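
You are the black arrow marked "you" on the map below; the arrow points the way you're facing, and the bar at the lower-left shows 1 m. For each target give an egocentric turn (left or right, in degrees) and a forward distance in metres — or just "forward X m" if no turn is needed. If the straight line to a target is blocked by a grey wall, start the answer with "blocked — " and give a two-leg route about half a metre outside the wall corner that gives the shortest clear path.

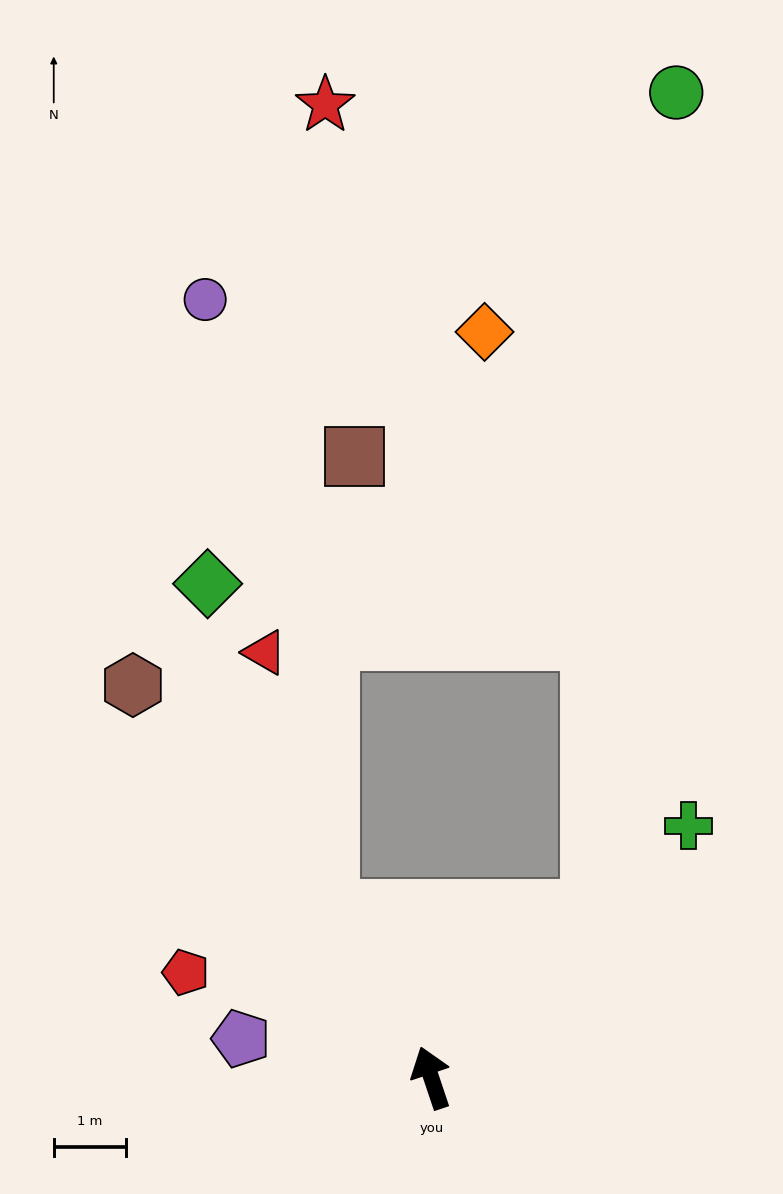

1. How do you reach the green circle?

blocked — turn right 62°, forward 3.2 m, then turn left 38°, forward 11.4 m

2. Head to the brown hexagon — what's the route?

turn left 19°, forward 6.8 m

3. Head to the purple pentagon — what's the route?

turn left 60°, forward 2.7 m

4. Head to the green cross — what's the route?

turn right 64°, forward 5.0 m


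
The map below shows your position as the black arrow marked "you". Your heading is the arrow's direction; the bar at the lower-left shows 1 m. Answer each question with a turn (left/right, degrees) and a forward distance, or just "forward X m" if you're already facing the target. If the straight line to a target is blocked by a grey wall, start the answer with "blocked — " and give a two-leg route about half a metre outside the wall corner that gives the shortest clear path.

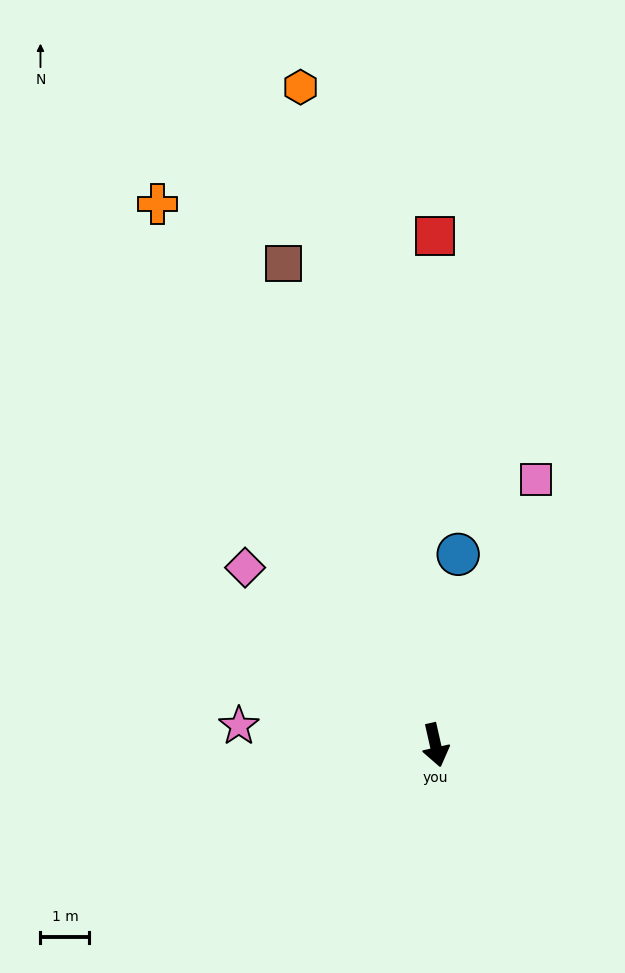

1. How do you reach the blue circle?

turn left 160°, forward 3.9 m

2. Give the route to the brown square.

turn right 175°, forward 10.3 m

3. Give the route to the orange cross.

turn right 166°, forward 12.4 m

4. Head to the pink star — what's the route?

turn right 108°, forward 4.0 m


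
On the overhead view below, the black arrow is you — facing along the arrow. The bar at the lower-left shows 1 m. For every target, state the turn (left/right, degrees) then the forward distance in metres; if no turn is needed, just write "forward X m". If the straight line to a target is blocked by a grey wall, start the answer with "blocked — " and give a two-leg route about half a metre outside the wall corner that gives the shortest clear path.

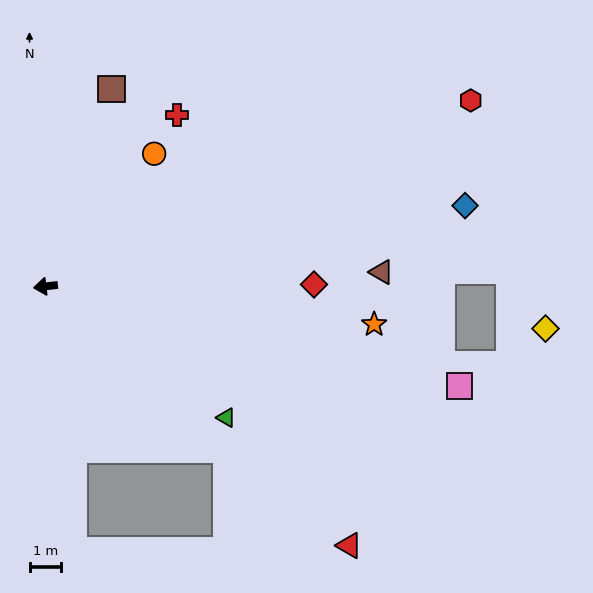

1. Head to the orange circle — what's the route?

turn right 136°, forward 5.4 m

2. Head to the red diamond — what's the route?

turn left 174°, forward 8.4 m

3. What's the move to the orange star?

turn left 167°, forward 10.4 m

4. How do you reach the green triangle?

turn left 137°, forward 7.0 m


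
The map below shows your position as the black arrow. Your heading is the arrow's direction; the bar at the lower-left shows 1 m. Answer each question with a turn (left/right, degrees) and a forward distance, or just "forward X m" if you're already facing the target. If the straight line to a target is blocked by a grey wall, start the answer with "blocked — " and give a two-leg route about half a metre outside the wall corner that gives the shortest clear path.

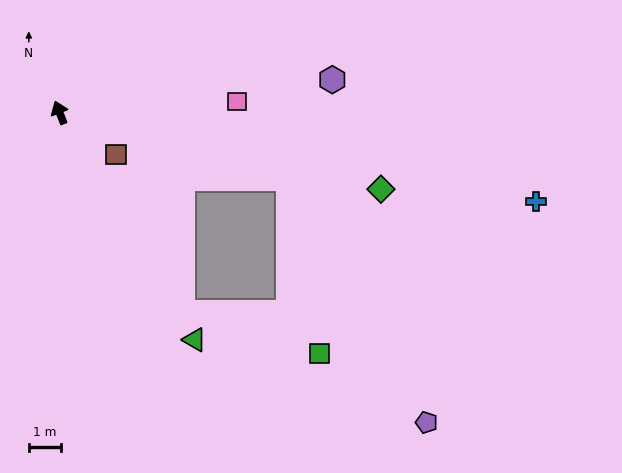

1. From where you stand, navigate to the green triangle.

turn right 170°, forward 8.3 m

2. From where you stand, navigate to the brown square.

turn right 148°, forward 2.2 m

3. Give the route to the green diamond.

turn right 125°, forward 10.4 m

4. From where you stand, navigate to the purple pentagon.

blocked — turn right 170°, forward 7.4 m, then turn left 35°, forward 8.4 m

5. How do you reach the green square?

blocked — turn right 170°, forward 7.4 m, then turn left 42°, forward 4.5 m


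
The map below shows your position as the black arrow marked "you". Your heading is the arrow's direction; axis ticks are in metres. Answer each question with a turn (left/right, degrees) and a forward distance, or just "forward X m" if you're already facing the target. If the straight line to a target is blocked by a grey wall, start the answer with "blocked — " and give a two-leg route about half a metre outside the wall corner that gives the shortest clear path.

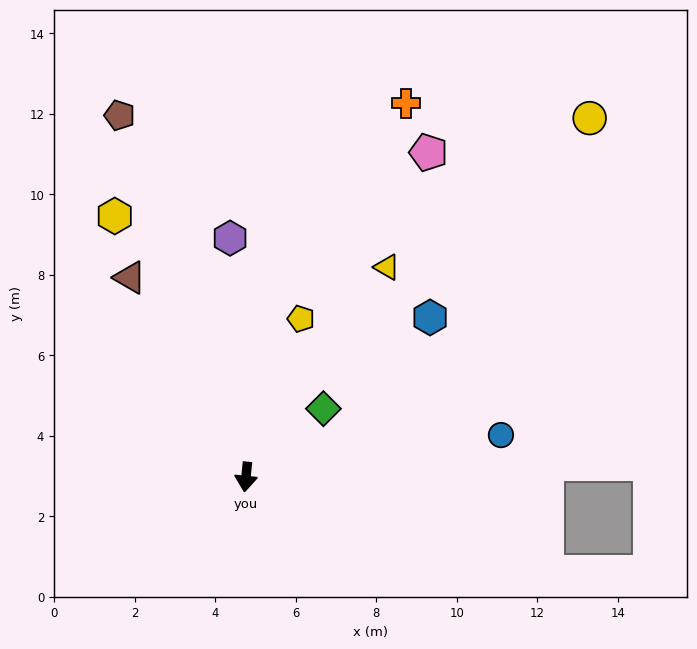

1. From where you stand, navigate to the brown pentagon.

turn right 155°, forward 9.5 m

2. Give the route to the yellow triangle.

turn left 152°, forward 6.3 m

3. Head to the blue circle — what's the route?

turn left 105°, forward 6.4 m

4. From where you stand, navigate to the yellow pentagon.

turn left 167°, forward 4.2 m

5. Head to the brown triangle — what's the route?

turn right 144°, forward 5.7 m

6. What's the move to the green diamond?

turn left 137°, forward 2.6 m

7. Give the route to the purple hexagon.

turn right 170°, forward 5.9 m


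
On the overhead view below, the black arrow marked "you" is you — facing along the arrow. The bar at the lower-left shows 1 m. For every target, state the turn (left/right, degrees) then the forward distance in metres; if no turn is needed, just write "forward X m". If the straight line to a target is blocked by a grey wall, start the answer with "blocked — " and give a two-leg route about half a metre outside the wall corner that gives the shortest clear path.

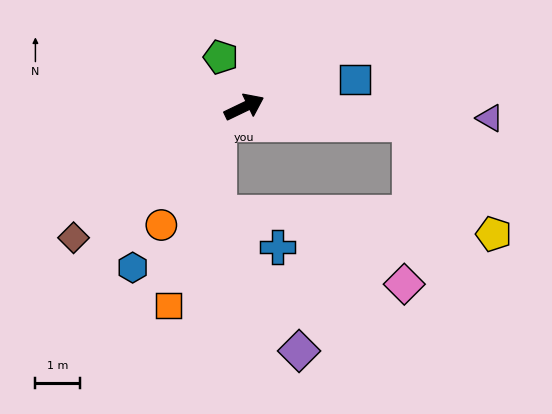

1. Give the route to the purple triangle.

turn right 28°, forward 5.6 m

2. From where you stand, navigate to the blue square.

turn right 12°, forward 2.6 m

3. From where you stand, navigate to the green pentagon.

turn left 90°, forward 1.2 m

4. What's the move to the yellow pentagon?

blocked — turn right 31°, forward 3.8 m, then turn right 48°, forward 3.1 m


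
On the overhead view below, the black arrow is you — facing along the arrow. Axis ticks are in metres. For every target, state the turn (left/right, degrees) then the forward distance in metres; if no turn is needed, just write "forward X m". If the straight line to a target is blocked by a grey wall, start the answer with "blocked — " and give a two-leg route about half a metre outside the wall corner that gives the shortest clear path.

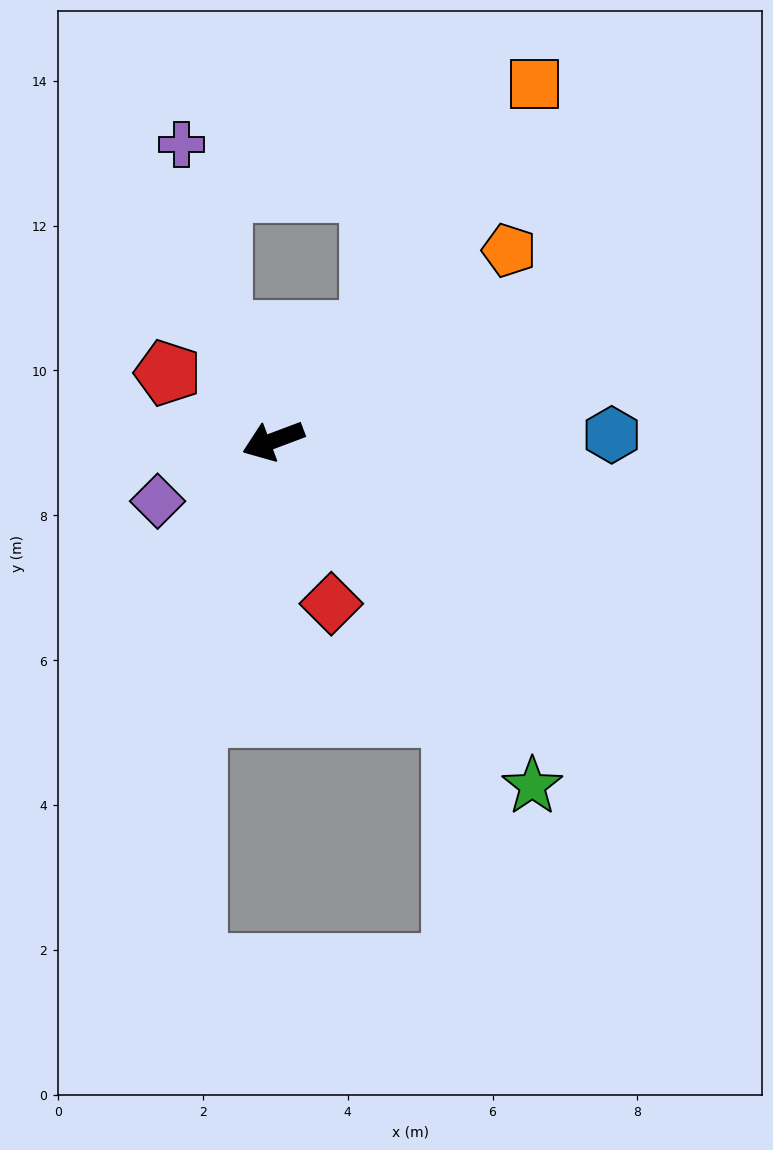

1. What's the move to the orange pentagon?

turn right 162°, forward 4.2 m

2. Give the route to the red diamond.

turn left 89°, forward 2.4 m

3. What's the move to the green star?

turn left 106°, forward 6.0 m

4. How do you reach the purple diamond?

turn left 7°, forward 1.8 m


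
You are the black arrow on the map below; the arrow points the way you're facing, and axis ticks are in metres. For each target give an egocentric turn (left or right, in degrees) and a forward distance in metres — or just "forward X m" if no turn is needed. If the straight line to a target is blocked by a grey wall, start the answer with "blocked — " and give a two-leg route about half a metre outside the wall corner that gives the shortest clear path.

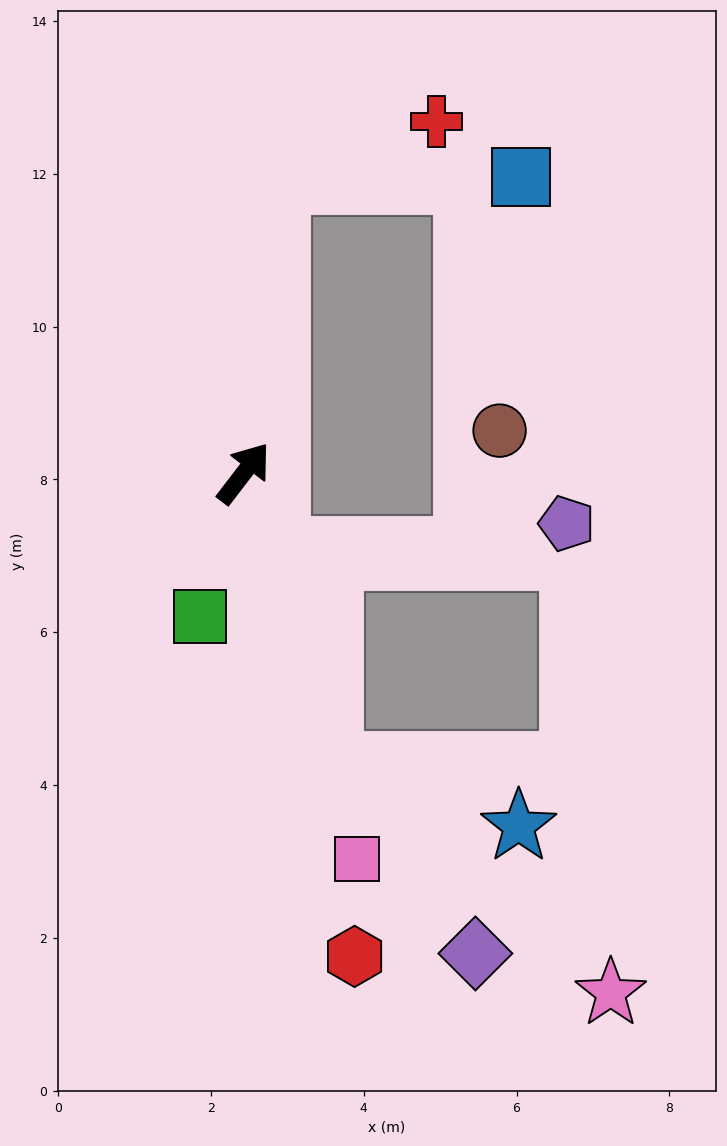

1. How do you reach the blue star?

blocked — turn right 126°, forward 4.0 m, then turn left 55°, forward 2.6 m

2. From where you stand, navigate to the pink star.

blocked — turn right 126°, forward 4.0 m, then turn left 34°, forward 4.7 m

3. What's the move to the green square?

turn right 159°, forward 2.0 m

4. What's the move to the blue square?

blocked — turn left 31°, forward 3.8 m, then turn right 82°, forward 3.2 m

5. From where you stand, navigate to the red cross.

blocked — turn left 31°, forward 3.8 m, then turn right 63°, forward 2.2 m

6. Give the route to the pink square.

turn right 126°, forward 5.3 m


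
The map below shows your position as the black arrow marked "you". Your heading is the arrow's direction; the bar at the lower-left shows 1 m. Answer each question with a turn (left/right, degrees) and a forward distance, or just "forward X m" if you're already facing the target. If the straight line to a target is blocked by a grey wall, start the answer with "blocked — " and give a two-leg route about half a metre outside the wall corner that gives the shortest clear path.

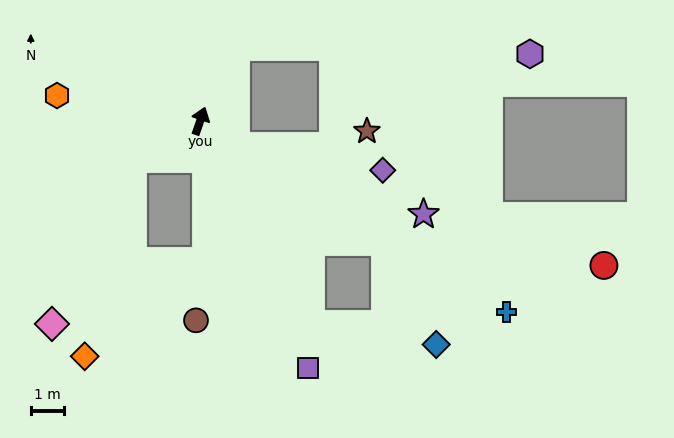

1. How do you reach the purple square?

turn right 137°, forward 8.2 m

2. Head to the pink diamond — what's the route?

blocked — turn left 139°, forward 2.4 m, then turn left 34°, forward 5.6 m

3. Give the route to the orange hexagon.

turn left 99°, forward 4.4 m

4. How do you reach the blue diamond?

blocked — turn right 104°, forward 6.7 m, then turn right 30°, forward 3.5 m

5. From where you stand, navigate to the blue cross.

turn right 103°, forward 11.0 m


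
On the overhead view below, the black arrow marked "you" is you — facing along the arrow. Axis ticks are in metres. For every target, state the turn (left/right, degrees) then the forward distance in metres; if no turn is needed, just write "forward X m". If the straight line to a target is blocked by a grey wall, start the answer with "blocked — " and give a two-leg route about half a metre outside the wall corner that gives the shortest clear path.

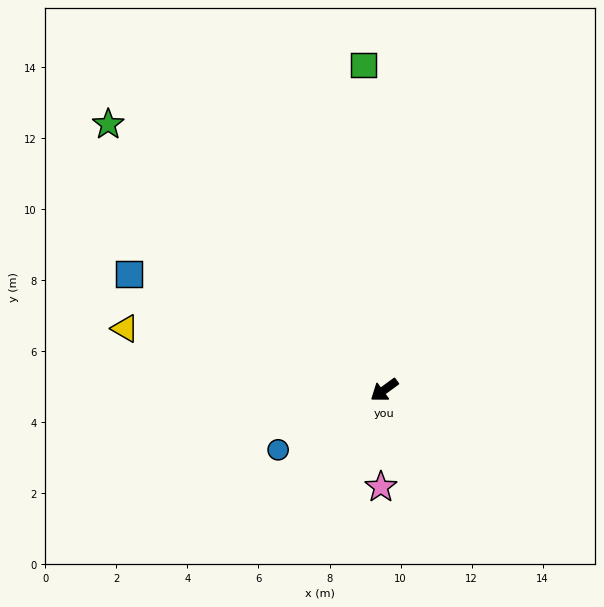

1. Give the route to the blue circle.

turn right 7°, forward 3.4 m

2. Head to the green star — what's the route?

turn right 80°, forward 10.8 m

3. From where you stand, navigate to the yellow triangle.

turn right 50°, forward 7.5 m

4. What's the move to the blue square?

turn right 61°, forward 7.9 m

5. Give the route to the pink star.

turn left 52°, forward 2.7 m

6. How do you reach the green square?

turn right 122°, forward 9.2 m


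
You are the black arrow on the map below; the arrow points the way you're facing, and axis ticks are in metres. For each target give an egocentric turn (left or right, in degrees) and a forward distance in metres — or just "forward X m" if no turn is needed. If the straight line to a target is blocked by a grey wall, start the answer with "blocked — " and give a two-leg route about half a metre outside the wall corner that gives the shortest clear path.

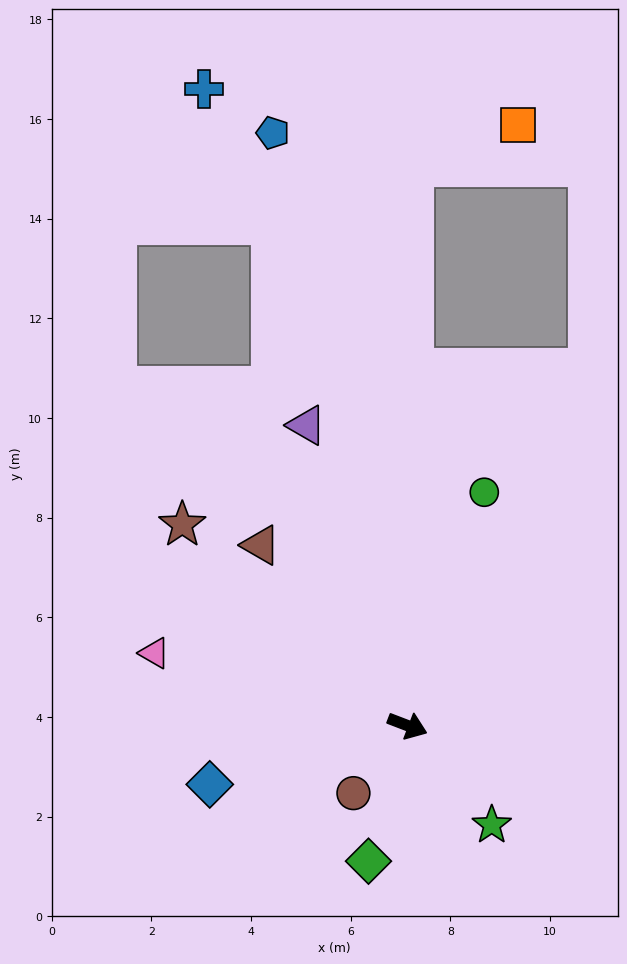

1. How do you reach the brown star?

turn left 159°, forward 6.1 m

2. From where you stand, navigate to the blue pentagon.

turn left 124°, forward 12.2 m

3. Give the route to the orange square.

blocked — turn left 110°, forward 11.2 m, then turn right 68°, forward 2.3 m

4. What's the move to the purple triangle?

turn left 130°, forward 6.4 m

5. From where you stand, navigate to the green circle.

turn left 93°, forward 4.9 m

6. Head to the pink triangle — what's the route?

turn right 175°, forward 5.3 m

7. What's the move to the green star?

turn right 29°, forward 2.6 m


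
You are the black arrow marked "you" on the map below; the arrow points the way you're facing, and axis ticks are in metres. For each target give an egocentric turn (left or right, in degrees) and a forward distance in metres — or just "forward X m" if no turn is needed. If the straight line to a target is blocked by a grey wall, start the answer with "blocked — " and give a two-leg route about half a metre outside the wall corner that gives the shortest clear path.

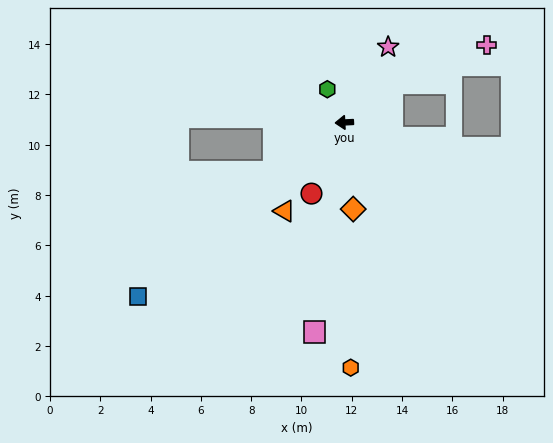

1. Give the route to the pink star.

turn right 123°, forward 3.5 m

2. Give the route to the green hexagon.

turn right 66°, forward 1.5 m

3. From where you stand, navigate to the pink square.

turn left 79°, forward 8.4 m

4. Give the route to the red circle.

turn left 62°, forward 3.1 m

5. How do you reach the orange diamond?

turn left 93°, forward 3.5 m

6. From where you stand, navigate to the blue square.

turn left 37°, forward 10.7 m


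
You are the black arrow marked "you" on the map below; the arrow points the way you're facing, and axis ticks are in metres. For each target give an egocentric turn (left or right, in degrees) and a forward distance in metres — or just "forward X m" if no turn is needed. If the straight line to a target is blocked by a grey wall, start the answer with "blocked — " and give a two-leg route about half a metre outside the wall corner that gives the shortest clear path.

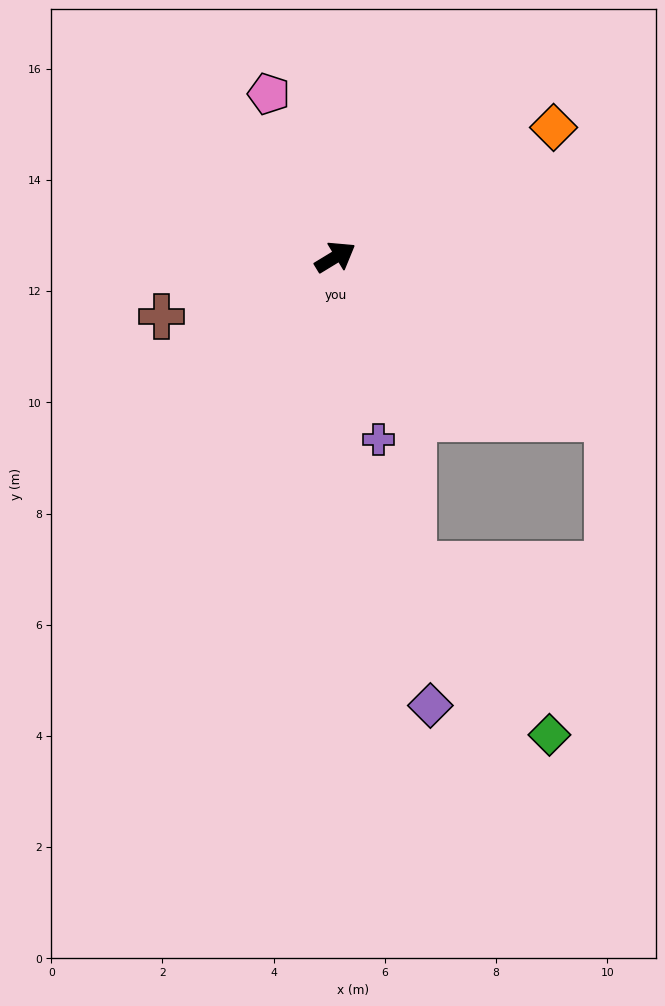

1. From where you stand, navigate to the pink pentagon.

turn left 81°, forward 3.2 m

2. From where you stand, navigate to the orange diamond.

forward 4.6 m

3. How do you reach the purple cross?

turn right 108°, forward 3.4 m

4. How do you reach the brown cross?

turn left 168°, forward 3.3 m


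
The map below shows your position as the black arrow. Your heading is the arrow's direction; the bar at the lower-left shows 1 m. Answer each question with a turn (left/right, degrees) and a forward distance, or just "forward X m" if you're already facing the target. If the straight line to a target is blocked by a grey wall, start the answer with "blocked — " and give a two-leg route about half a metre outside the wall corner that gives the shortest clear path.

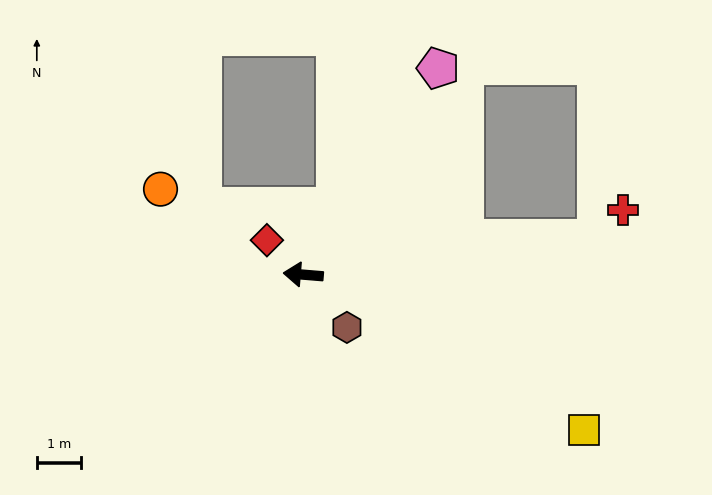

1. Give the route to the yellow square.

turn left 156°, forward 7.2 m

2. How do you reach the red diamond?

turn right 39°, forward 1.1 m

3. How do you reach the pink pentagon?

turn right 118°, forward 5.5 m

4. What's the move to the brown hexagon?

turn left 134°, forward 1.5 m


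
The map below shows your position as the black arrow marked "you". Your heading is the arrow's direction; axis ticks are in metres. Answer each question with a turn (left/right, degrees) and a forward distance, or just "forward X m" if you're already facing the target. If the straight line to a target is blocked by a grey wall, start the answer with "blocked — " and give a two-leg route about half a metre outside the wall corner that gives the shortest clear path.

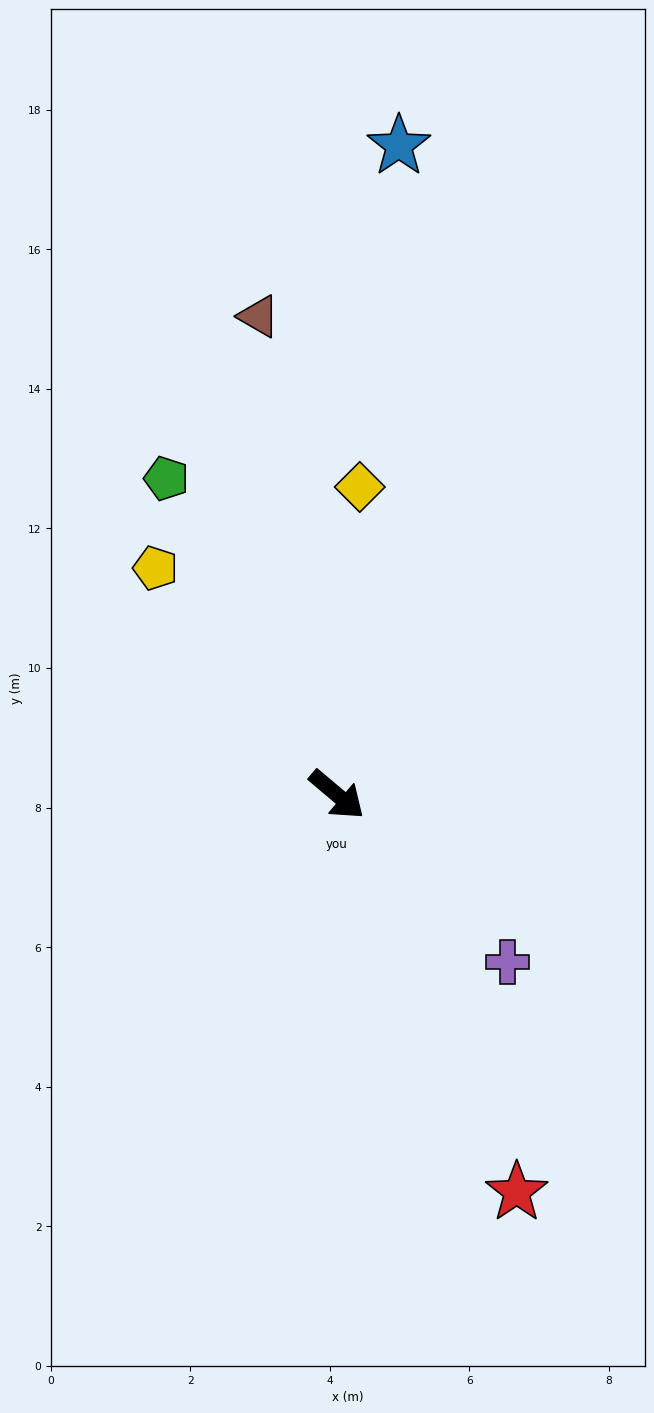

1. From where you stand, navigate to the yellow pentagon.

turn left 169°, forward 4.2 m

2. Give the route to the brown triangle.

turn left 139°, forward 6.9 m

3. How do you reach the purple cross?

turn right 4°, forward 3.4 m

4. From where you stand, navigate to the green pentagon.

turn left 158°, forward 5.1 m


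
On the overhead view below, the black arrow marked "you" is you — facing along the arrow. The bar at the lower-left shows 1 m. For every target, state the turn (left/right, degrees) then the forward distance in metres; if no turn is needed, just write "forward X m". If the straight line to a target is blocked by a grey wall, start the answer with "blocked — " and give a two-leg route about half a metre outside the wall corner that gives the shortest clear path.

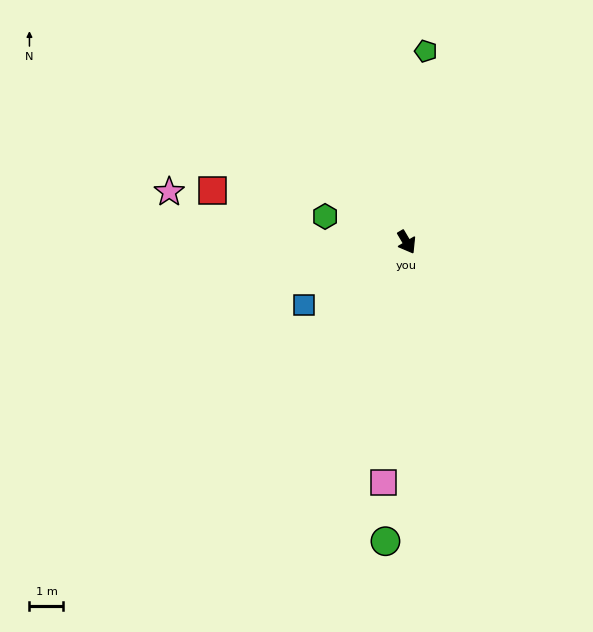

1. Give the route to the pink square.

turn right 36°, forward 7.1 m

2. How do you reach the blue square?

turn right 89°, forward 3.5 m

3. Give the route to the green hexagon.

turn right 138°, forward 2.5 m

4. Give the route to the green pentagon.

turn left 144°, forward 5.6 m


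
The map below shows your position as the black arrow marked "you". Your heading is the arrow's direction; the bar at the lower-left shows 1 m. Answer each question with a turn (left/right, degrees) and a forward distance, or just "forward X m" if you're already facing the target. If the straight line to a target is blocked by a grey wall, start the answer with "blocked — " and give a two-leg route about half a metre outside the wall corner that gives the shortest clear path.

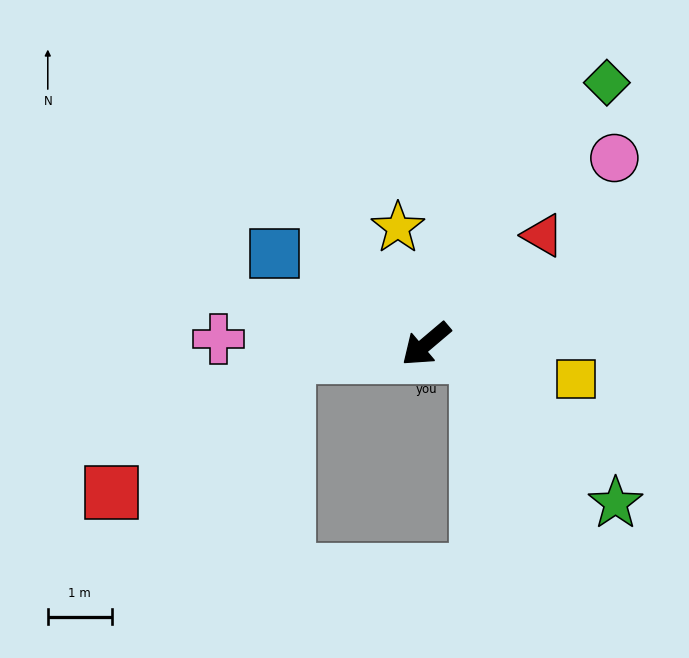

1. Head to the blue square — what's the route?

turn right 71°, forward 2.8 m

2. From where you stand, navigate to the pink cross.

turn right 42°, forward 3.2 m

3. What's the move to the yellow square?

turn left 127°, forward 2.4 m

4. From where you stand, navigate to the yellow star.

turn right 117°, forward 1.9 m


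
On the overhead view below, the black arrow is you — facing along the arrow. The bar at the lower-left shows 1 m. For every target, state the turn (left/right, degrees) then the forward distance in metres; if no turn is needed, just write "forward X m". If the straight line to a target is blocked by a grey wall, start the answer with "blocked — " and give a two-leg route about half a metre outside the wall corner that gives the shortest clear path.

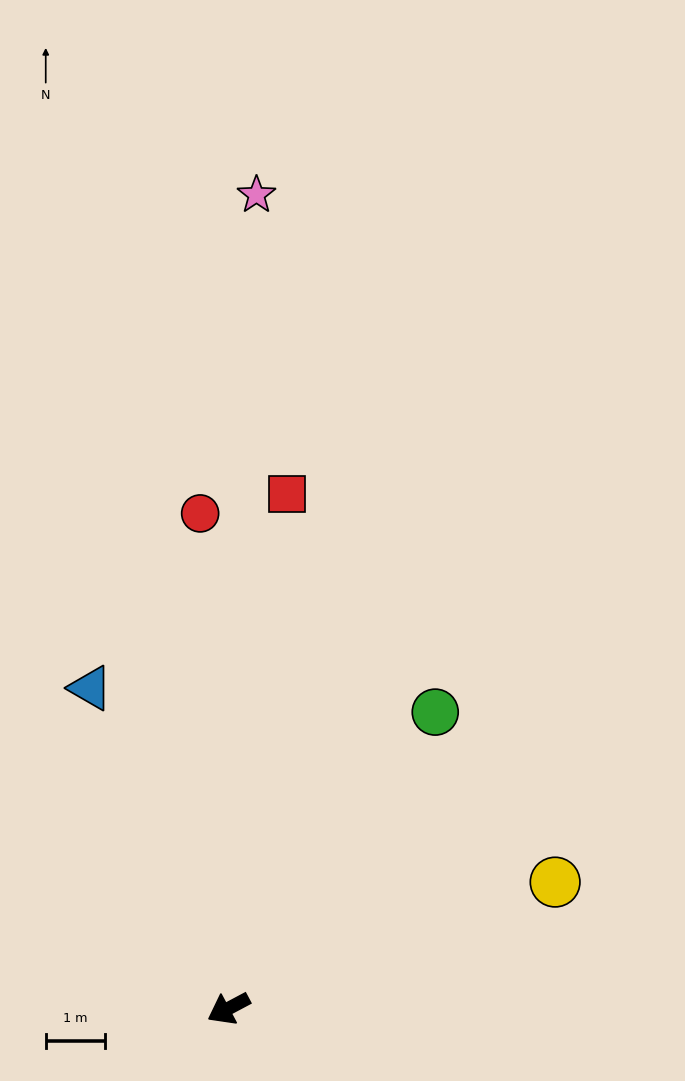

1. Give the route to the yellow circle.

turn left 173°, forward 5.9 m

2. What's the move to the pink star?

turn right 120°, forward 13.8 m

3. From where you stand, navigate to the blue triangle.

turn right 95°, forward 5.9 m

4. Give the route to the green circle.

turn right 153°, forward 6.1 m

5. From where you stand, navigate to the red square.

turn right 124°, forward 8.7 m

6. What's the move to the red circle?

turn right 115°, forward 8.4 m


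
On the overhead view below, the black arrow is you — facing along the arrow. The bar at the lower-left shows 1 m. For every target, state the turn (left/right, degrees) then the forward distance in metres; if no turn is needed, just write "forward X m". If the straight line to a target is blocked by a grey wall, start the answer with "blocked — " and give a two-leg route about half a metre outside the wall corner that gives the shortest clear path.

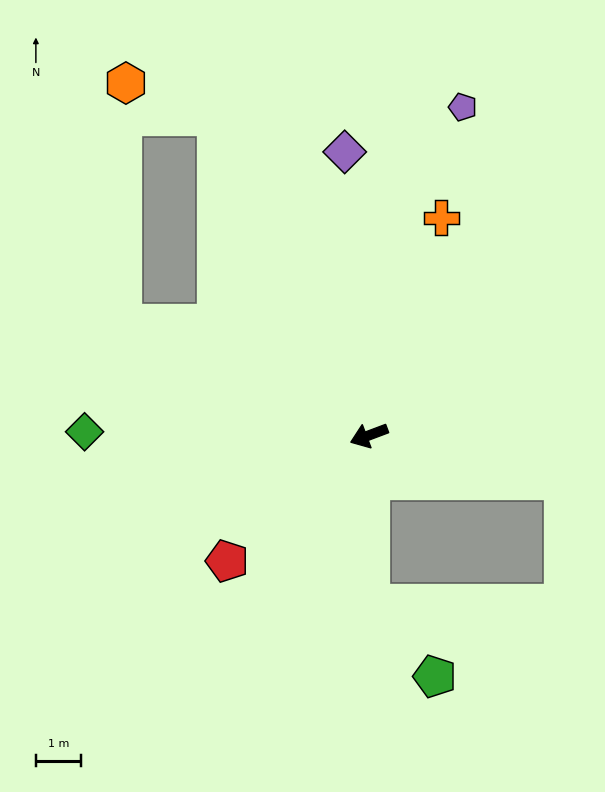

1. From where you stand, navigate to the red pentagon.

turn left 21°, forward 4.2 m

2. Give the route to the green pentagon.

blocked — turn left 70°, forward 3.7 m, then turn left 41°, forward 2.2 m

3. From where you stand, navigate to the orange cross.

turn right 129°, forward 5.1 m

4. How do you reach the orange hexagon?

blocked — turn right 85°, forward 7.9 m, then turn left 44°, forward 2.1 m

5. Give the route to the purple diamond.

turn right 106°, forward 6.3 m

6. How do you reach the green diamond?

turn right 21°, forward 6.3 m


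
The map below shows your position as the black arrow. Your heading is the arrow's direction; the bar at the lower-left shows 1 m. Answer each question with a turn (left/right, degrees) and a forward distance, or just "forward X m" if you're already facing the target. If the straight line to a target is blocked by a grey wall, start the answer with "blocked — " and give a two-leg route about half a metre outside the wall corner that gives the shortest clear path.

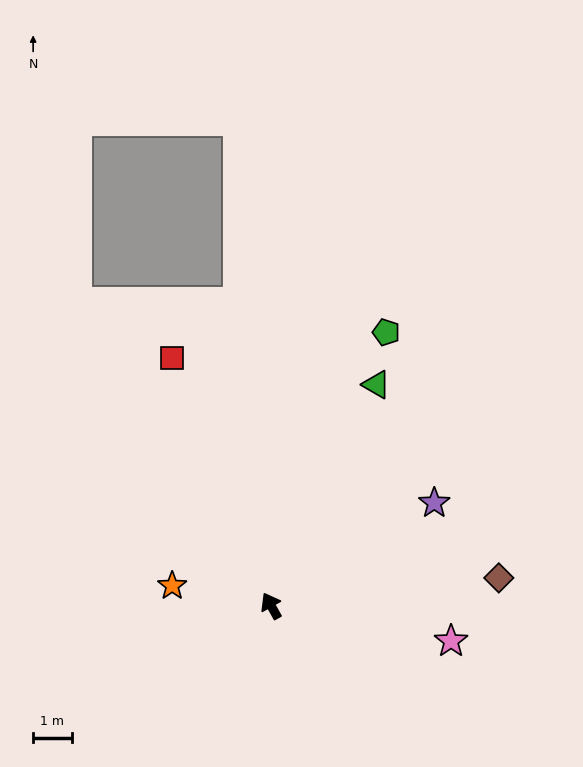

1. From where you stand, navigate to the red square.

turn right 7°, forward 6.9 m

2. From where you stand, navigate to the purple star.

turn right 87°, forward 5.0 m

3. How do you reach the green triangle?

turn right 55°, forward 6.4 m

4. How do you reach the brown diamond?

turn right 112°, forward 6.0 m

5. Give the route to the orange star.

turn left 49°, forward 2.6 m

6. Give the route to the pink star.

turn right 130°, forward 4.8 m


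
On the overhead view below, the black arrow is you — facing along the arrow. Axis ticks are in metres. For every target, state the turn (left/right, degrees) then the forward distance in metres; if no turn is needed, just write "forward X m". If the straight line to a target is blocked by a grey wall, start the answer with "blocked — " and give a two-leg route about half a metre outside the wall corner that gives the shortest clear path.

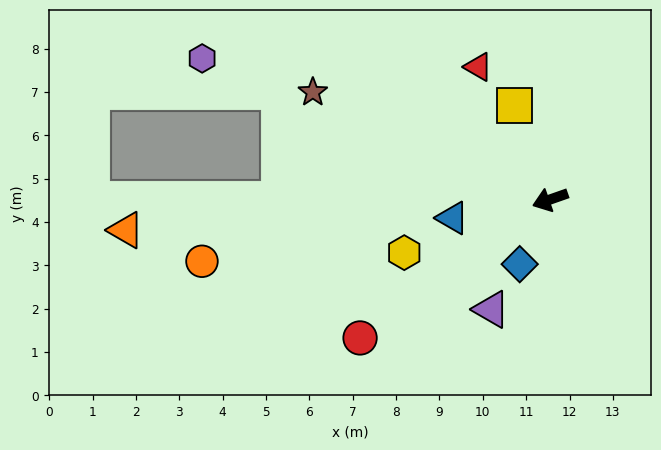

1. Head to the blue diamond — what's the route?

turn left 45°, forward 1.6 m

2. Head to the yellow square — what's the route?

turn right 88°, forward 2.3 m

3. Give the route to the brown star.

turn right 44°, forward 6.0 m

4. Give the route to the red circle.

turn left 17°, forward 5.4 m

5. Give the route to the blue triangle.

turn right 9°, forward 2.3 m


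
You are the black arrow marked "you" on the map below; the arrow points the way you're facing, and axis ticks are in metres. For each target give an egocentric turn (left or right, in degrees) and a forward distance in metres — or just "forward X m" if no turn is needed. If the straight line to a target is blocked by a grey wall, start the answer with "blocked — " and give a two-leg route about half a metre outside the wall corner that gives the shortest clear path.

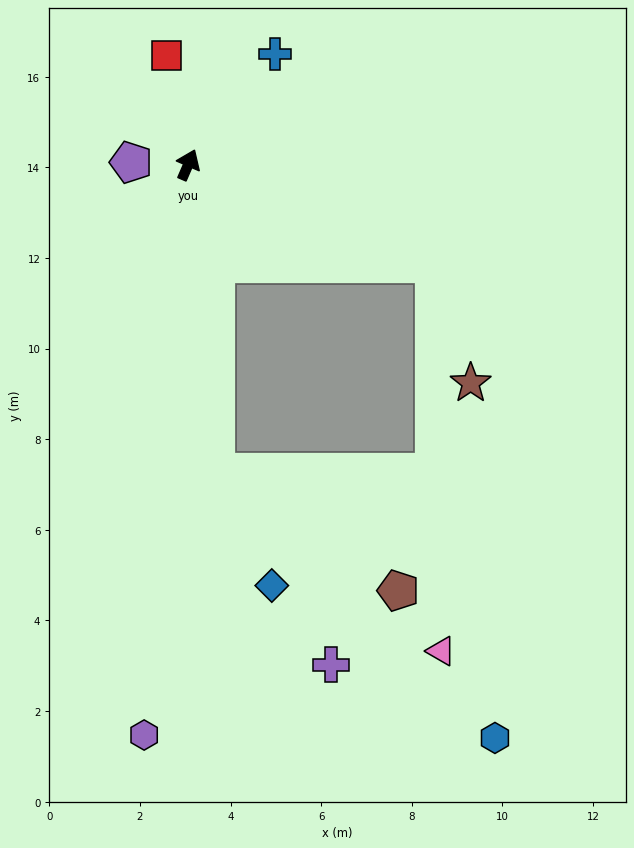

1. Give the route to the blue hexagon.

blocked — turn right 152°, forward 6.8 m, then turn left 42°, forward 8.5 m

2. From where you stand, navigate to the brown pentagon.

blocked — turn right 152°, forward 6.8 m, then turn left 52°, forward 4.8 m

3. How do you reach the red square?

turn left 35°, forward 2.5 m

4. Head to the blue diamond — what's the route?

blocked — turn right 152°, forward 6.8 m, then turn left 22°, forward 2.8 m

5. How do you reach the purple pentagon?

turn left 111°, forward 1.3 m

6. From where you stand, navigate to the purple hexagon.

turn right 161°, forward 12.6 m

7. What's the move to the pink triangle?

blocked — turn right 89°, forward 5.8 m, then turn right 67°, forward 8.5 m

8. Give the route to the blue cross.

turn right 15°, forward 3.1 m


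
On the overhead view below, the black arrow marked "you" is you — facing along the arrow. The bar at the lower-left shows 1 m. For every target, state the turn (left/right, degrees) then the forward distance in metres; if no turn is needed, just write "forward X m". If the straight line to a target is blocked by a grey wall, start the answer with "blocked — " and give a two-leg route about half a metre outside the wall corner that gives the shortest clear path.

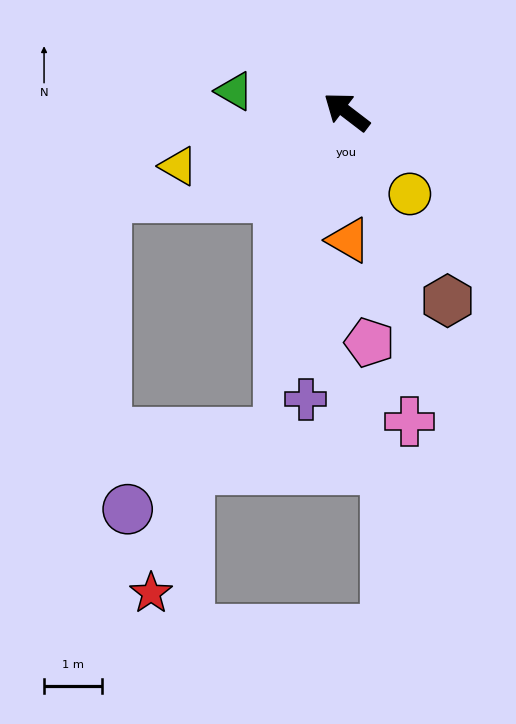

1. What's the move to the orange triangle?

turn left 128°, forward 2.2 m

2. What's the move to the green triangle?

turn left 27°, forward 2.0 m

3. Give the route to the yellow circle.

turn left 165°, forward 1.8 m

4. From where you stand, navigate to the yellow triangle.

turn left 55°, forward 3.0 m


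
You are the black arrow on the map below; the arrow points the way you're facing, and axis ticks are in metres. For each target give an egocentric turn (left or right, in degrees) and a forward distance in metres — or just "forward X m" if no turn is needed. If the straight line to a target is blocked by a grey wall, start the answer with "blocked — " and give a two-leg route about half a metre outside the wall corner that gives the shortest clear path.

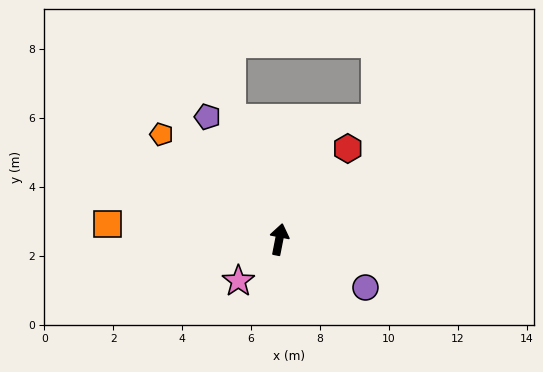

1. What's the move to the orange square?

turn left 96°, forward 5.0 m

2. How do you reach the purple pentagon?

turn left 41°, forward 4.1 m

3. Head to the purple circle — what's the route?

turn right 108°, forward 2.9 m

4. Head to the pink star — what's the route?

turn left 147°, forward 1.7 m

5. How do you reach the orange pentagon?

turn left 59°, forward 4.6 m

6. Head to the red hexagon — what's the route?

turn right 26°, forward 3.3 m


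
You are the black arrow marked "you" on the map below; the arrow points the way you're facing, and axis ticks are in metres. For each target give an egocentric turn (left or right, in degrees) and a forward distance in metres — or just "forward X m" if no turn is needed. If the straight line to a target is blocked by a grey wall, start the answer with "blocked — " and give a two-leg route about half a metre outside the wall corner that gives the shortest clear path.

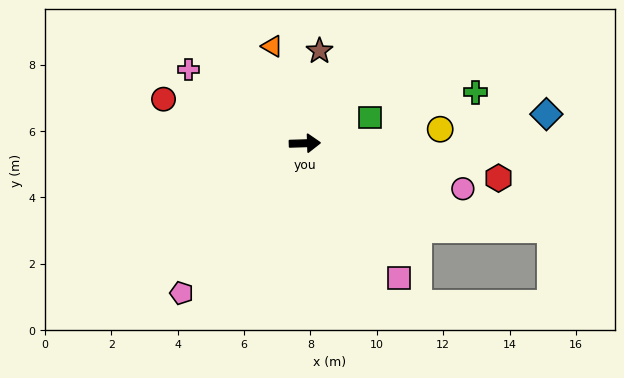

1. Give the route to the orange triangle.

turn left 107°, forward 3.1 m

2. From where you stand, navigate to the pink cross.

turn left 146°, forward 4.2 m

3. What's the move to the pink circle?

turn right 18°, forward 5.0 m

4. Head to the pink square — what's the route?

turn right 57°, forward 4.9 m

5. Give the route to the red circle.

turn left 161°, forward 4.5 m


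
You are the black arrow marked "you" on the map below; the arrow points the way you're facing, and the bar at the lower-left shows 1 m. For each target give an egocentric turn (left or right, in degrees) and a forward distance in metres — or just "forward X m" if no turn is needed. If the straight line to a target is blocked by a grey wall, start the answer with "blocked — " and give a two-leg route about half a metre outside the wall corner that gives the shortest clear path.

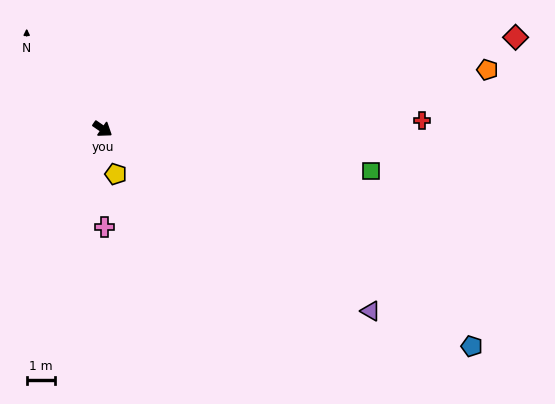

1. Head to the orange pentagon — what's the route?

turn left 43°, forward 13.8 m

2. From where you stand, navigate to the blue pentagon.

turn left 4°, forward 15.2 m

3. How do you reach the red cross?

turn left 36°, forward 11.3 m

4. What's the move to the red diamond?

turn left 47°, forward 15.0 m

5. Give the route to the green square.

turn left 26°, forward 9.7 m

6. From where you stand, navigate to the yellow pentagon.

turn right 39°, forward 1.7 m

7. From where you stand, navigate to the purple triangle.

forward 11.5 m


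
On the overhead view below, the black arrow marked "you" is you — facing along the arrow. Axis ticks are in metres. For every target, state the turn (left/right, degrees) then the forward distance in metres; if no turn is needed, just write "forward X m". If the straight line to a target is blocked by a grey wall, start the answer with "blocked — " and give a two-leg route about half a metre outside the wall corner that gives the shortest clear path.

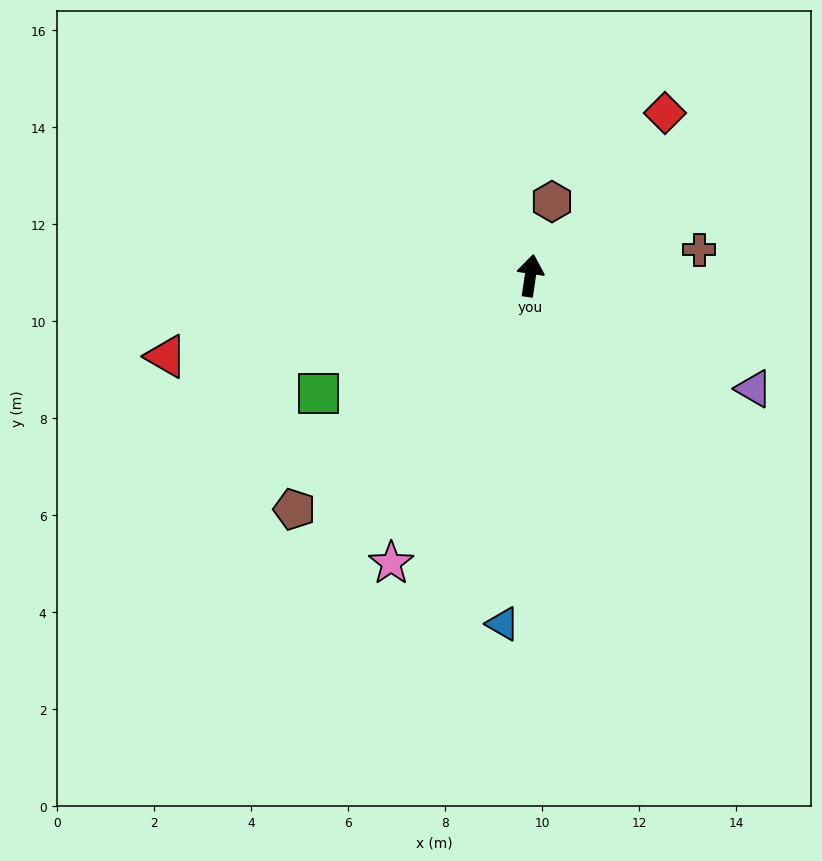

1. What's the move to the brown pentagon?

turn left 143°, forward 6.8 m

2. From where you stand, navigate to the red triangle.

turn left 111°, forward 7.7 m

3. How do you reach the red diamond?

turn right 31°, forward 4.4 m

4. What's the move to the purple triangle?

turn right 109°, forward 5.2 m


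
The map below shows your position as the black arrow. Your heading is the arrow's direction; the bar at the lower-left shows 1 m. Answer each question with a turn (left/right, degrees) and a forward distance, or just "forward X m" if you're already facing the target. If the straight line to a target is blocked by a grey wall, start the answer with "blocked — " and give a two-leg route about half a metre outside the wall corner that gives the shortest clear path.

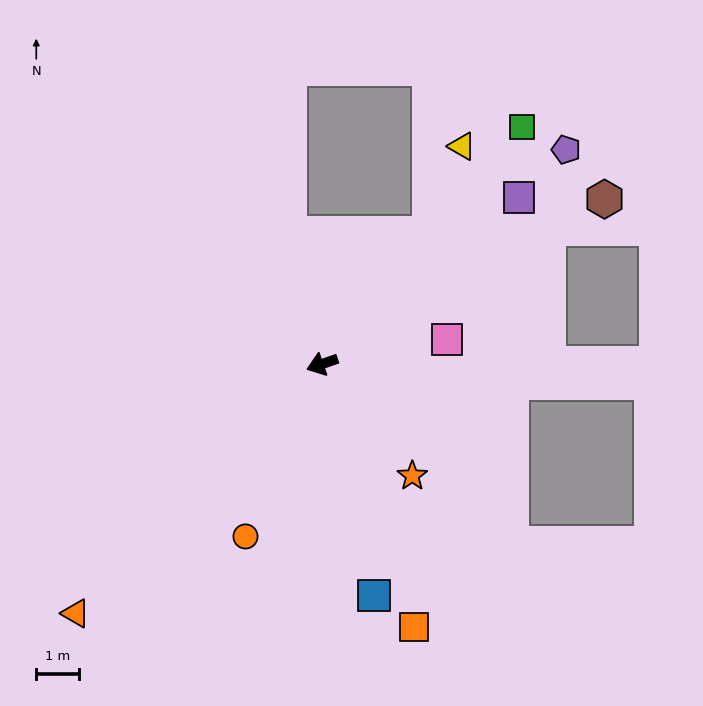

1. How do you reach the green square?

turn right 149°, forward 7.2 m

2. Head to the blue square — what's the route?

turn left 83°, forward 5.5 m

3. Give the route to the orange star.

turn left 110°, forward 3.3 m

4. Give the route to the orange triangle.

turn left 26°, forward 8.1 m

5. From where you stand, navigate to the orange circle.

turn left 47°, forward 4.4 m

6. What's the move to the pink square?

turn left 172°, forward 3.0 m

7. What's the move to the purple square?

turn right 159°, forward 6.0 m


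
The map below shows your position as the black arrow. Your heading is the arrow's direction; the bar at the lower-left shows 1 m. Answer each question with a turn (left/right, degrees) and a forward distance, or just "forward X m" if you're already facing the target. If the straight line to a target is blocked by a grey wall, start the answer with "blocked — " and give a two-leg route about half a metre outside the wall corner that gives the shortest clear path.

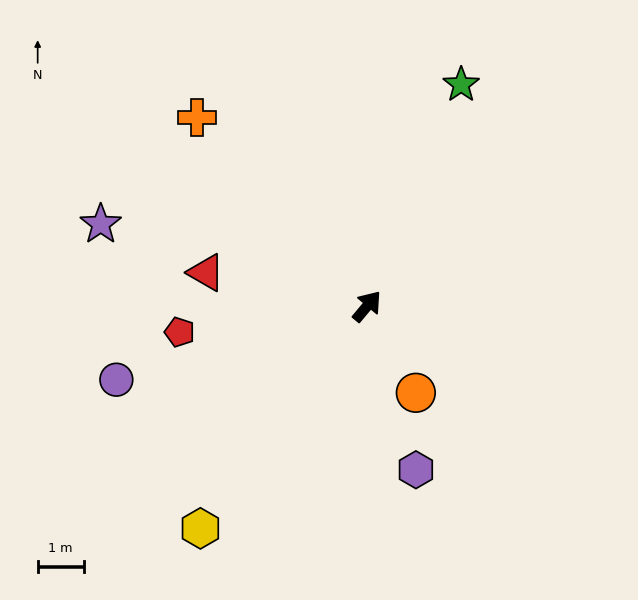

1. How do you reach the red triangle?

turn left 118°, forward 3.6 m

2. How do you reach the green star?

turn left 17°, forward 5.3 m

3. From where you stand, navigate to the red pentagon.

turn left 138°, forward 4.1 m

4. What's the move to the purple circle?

turn left 146°, forward 5.7 m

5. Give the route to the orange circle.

turn right 111°, forward 2.2 m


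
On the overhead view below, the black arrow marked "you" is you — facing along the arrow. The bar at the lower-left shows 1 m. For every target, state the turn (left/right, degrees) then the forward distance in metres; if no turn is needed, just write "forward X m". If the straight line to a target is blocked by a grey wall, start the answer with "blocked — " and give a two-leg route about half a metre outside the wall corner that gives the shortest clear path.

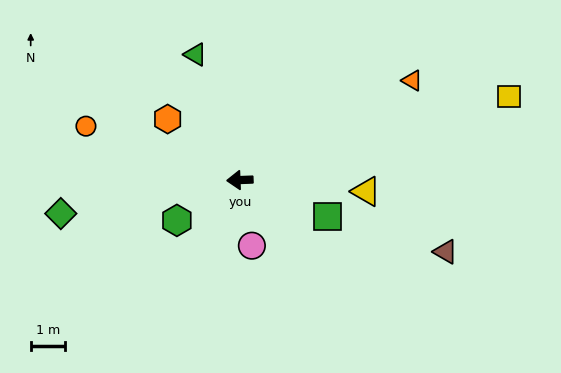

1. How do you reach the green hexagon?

turn left 30°, forward 2.2 m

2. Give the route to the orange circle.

turn right 21°, forward 4.7 m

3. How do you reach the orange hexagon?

turn right 42°, forward 2.8 m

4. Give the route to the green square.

turn left 155°, forward 2.8 m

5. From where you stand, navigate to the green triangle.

turn right 73°, forward 3.9 m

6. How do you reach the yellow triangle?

turn left 173°, forward 3.7 m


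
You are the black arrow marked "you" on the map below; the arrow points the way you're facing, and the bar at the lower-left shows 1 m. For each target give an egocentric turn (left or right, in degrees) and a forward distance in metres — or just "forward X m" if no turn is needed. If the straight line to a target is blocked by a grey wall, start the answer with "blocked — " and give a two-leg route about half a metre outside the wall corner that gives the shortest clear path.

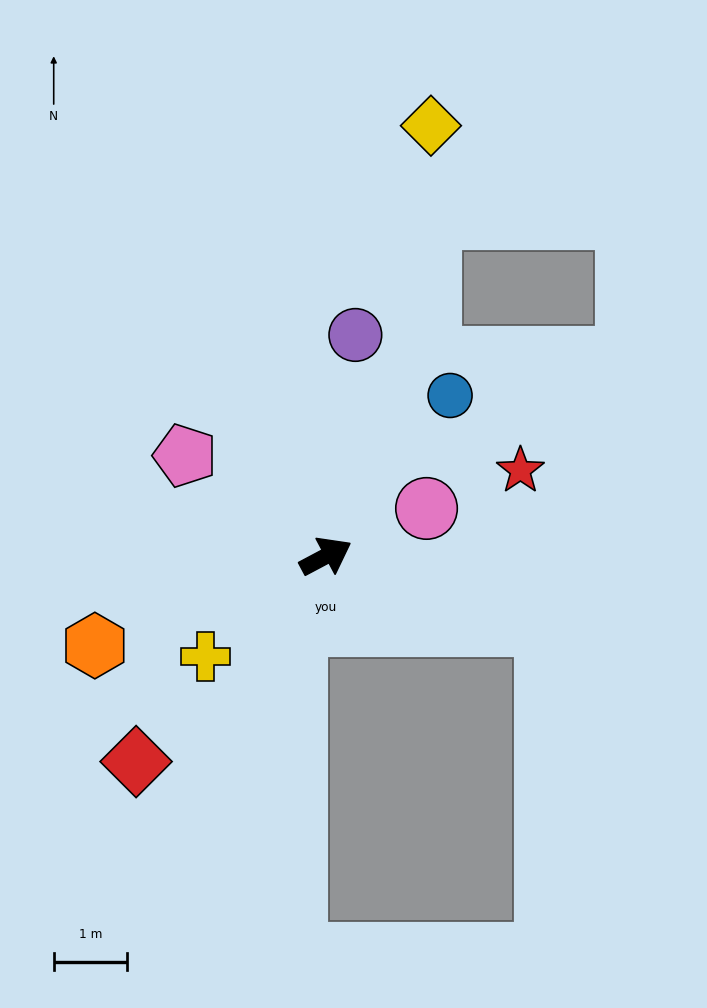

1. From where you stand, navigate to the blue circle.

turn left 24°, forward 2.8 m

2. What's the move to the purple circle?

turn left 54°, forward 3.0 m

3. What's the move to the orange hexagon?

turn left 173°, forward 3.4 m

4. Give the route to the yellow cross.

turn right 168°, forward 2.1 m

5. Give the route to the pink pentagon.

turn left 116°, forward 2.4 m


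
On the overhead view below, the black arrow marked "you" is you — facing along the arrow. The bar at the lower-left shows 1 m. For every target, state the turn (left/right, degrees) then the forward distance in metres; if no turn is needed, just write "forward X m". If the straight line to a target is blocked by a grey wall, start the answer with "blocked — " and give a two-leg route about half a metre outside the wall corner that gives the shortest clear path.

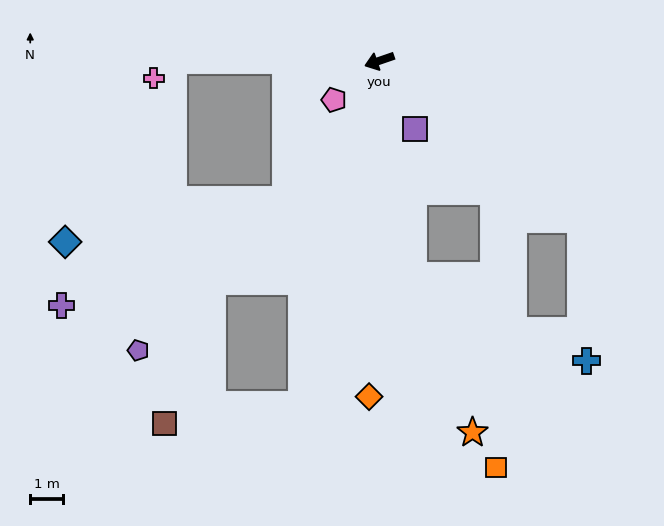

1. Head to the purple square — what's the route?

turn left 99°, forward 2.4 m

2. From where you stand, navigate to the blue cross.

blocked — turn left 123°, forward 7.9 m, then turn right 50°, forward 4.4 m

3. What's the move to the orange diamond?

turn left 69°, forward 10.3 m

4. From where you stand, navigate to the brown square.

blocked — turn left 58°, forward 10.9 m, then turn right 69°, forward 4.3 m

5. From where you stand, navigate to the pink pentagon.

turn left 22°, forward 1.8 m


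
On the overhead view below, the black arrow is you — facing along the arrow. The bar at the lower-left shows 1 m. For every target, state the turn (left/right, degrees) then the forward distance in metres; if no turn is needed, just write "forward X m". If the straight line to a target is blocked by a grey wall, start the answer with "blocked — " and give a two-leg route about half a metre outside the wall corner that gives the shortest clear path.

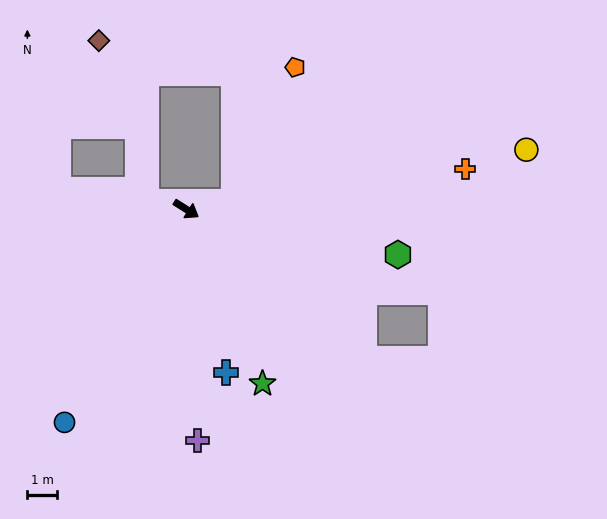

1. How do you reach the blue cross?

turn right 44°, forward 5.6 m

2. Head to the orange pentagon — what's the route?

blocked — turn left 42°, forward 1.6 m, then turn left 56°, forward 4.9 m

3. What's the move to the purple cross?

turn right 55°, forward 7.8 m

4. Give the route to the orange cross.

turn left 40°, forward 9.5 m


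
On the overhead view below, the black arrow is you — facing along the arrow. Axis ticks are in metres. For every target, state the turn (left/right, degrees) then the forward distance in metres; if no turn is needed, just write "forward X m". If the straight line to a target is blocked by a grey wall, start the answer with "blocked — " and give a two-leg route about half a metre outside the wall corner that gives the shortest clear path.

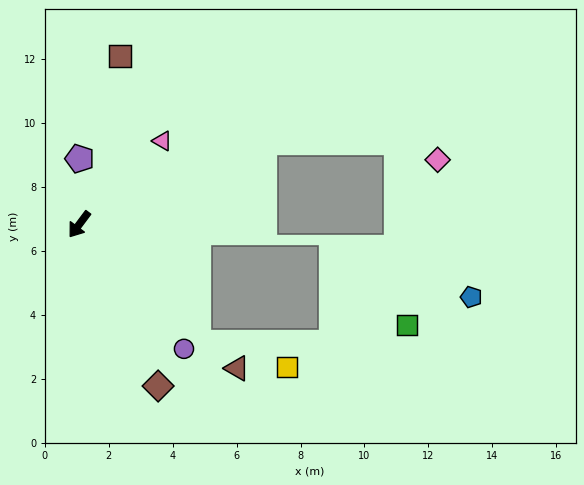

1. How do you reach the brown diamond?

turn left 63°, forward 5.6 m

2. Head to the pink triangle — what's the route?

turn left 172°, forward 3.7 m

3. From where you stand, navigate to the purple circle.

turn left 77°, forward 5.1 m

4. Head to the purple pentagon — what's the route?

turn right 144°, forward 2.1 m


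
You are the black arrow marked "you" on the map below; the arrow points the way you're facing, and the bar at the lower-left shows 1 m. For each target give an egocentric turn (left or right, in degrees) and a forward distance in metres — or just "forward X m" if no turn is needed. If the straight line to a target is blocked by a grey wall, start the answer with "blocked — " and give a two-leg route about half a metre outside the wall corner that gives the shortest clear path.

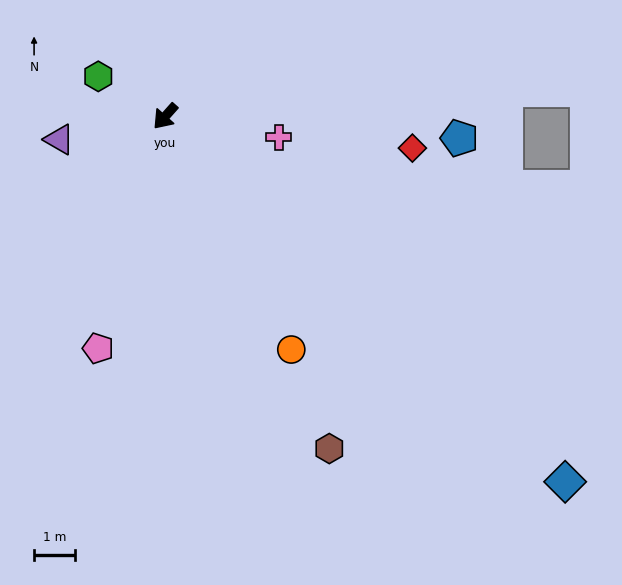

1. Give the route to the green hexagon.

turn right 79°, forward 1.9 m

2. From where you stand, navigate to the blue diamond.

turn left 89°, forward 13.3 m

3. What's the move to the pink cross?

turn left 121°, forward 2.8 m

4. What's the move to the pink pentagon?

turn left 25°, forward 5.9 m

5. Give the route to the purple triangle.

turn right 36°, forward 2.7 m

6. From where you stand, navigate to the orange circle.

turn left 70°, forward 6.5 m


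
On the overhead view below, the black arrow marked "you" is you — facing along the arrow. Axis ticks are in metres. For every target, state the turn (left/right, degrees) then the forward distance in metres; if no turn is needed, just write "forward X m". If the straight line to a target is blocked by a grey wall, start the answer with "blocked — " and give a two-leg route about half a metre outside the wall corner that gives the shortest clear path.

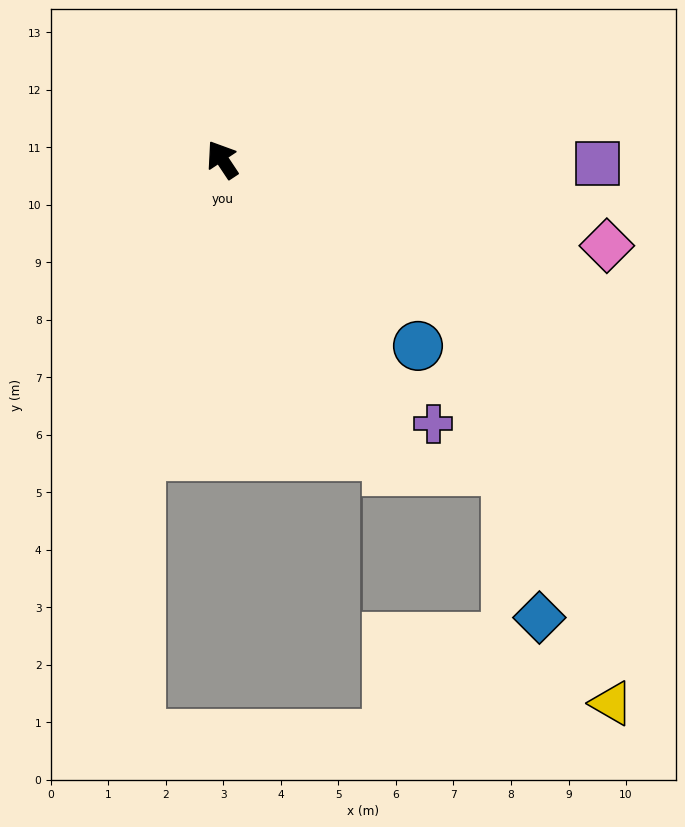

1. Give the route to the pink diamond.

turn right 136°, forward 6.9 m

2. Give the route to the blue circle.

turn right 167°, forward 4.7 m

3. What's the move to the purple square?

turn right 124°, forward 6.5 m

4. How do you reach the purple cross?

turn right 175°, forward 5.9 m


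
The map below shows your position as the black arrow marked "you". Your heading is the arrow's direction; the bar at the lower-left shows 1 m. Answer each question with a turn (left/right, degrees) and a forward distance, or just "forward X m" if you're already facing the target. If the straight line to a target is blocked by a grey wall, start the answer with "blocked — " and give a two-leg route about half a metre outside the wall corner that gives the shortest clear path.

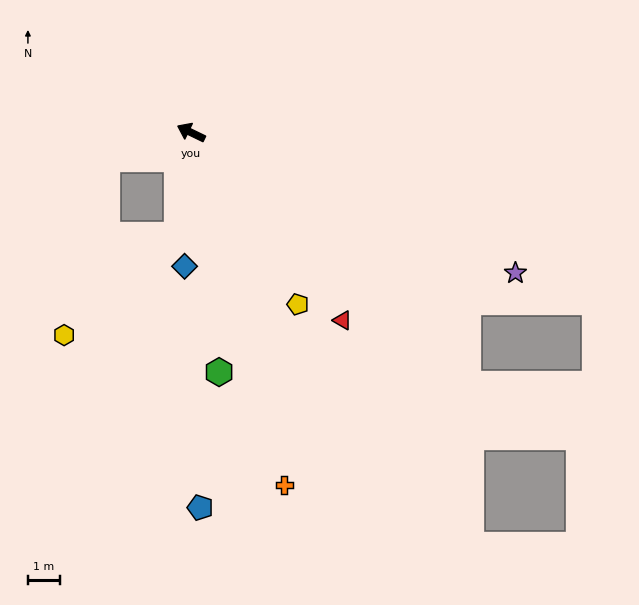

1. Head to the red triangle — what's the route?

turn left 155°, forward 7.6 m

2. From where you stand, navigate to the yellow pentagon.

turn left 148°, forward 6.4 m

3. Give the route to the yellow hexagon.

blocked — turn left 108°, forward 3.3 m, then turn right 41°, forward 4.8 m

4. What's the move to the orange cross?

turn left 131°, forward 11.5 m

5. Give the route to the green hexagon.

turn left 123°, forward 7.6 m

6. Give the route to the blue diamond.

turn left 113°, forward 4.2 m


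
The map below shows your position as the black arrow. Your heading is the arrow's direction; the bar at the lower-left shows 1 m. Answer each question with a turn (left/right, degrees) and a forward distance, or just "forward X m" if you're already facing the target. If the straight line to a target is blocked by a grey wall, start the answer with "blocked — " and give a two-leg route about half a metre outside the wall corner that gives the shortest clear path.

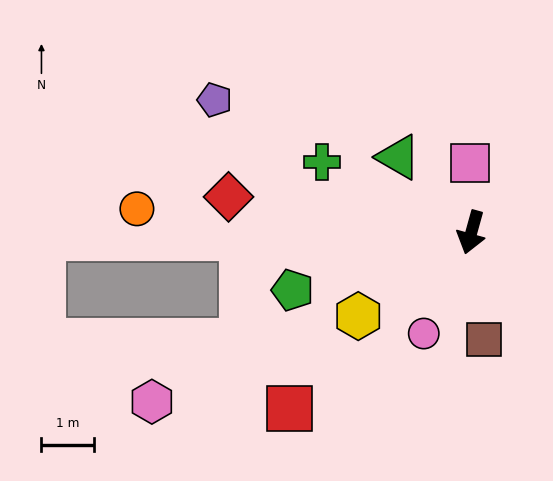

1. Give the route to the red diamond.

turn right 83°, forward 4.6 m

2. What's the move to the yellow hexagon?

turn right 38°, forward 2.7 m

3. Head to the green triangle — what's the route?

turn right 120°, forward 2.0 m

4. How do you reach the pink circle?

turn right 10°, forward 2.1 m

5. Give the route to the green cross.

turn right 100°, forward 3.1 m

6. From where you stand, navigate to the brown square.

turn left 22°, forward 2.0 m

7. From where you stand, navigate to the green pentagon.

turn right 57°, forward 3.6 m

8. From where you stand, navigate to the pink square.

turn right 163°, forward 1.3 m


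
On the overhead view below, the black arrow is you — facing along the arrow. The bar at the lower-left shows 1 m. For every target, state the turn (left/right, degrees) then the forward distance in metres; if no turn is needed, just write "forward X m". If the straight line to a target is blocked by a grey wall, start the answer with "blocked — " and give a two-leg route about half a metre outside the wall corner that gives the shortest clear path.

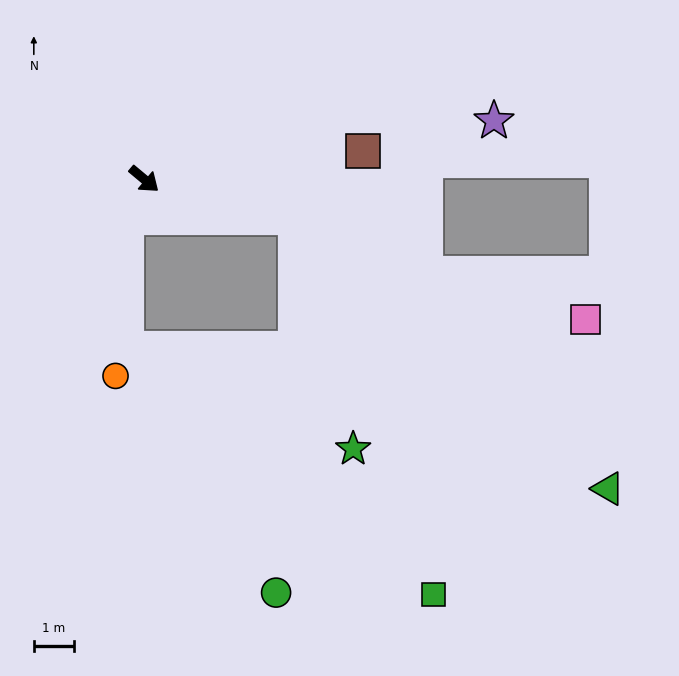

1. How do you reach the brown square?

turn left 47°, forward 5.5 m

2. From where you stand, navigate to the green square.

blocked — turn left 26°, forward 3.9 m, then turn right 56°, forward 10.0 m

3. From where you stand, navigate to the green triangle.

blocked — turn left 26°, forward 3.9 m, then turn right 27°, forward 10.3 m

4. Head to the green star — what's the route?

blocked — turn left 26°, forward 3.9 m, then turn right 62°, forward 5.9 m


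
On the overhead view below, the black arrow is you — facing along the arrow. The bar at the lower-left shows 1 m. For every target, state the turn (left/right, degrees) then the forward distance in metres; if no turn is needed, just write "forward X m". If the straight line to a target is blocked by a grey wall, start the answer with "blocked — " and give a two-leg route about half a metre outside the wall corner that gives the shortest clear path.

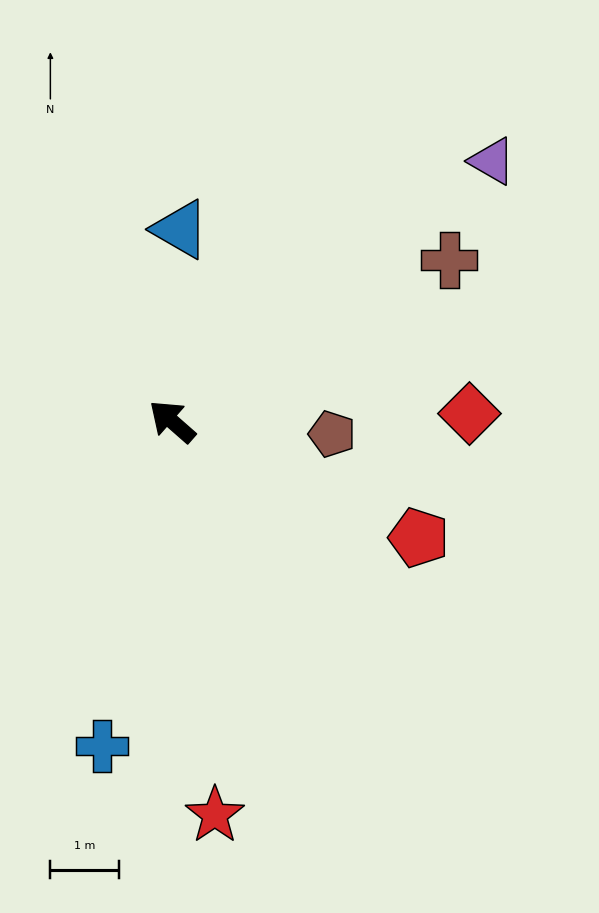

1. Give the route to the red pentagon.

turn right 164°, forward 4.0 m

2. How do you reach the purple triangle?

turn right 100°, forward 6.0 m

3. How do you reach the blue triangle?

turn right 51°, forward 2.8 m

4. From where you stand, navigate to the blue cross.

turn left 119°, forward 4.8 m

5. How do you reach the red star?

turn left 137°, forward 5.7 m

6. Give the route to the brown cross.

turn right 109°, forward 4.6 m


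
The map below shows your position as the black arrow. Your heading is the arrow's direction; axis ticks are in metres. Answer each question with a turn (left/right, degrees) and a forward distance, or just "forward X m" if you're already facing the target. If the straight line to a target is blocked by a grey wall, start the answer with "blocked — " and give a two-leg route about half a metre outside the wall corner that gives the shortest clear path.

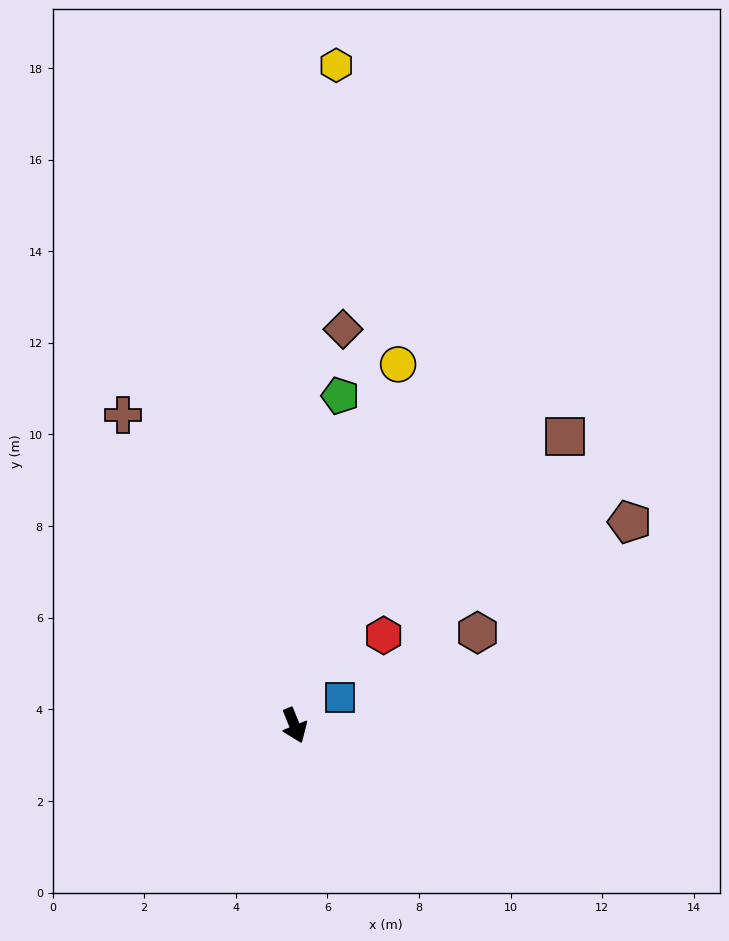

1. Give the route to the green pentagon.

turn left 150°, forward 7.3 m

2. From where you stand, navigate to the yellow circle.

turn left 142°, forward 8.2 m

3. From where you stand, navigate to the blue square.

turn left 99°, forward 1.2 m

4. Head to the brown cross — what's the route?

turn right 173°, forward 7.8 m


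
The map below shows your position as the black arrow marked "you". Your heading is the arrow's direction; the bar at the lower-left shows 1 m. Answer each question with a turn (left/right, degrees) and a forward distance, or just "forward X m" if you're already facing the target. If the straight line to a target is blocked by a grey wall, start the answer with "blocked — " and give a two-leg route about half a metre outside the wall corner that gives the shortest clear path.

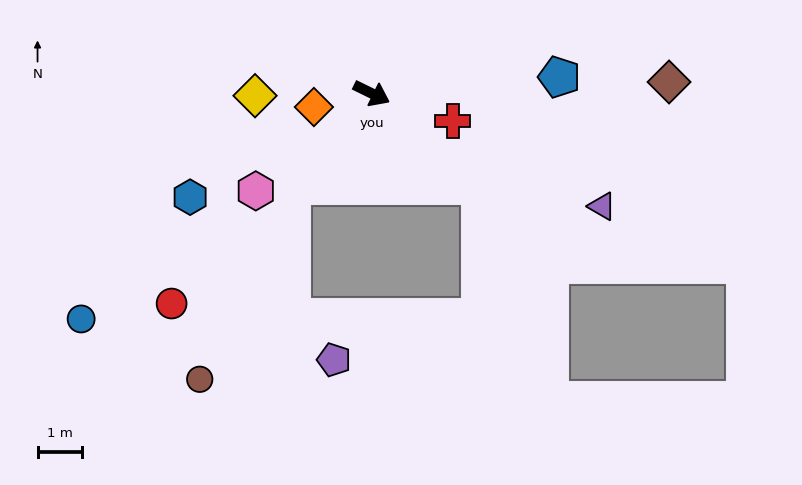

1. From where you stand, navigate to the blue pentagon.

turn left 31°, forward 4.2 m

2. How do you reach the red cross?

turn left 7°, forward 1.9 m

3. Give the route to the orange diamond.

turn right 141°, forward 1.3 m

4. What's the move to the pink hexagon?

turn right 114°, forward 3.4 m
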